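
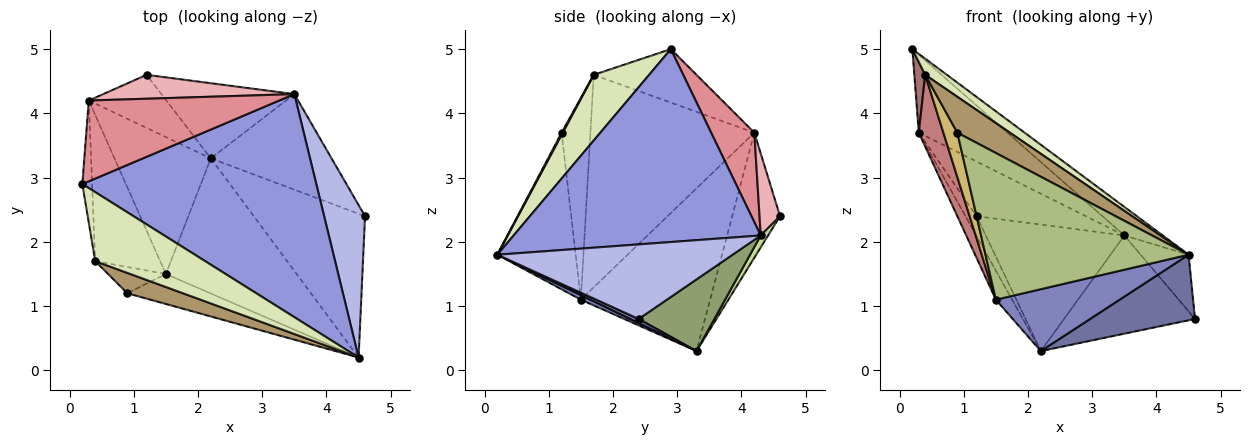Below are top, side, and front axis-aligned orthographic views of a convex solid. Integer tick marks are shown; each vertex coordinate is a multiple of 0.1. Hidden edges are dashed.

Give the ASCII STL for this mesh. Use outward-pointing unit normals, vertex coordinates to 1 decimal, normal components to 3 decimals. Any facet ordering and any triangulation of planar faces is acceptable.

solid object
 facet normal 0.034 -0.415 -0.909
  outer loop
   vertex 2.2 3.3 0.3
   vertex 4.6 2.4 0.8
   vertex 4.5 0.2 1.8
  endloop
 endfacet
 facet normal 0.032 -0.416 -0.909
  outer loop
   vertex 1.5 1.5 1.1
   vertex 2.2 3.3 0.3
   vertex 4.5 0.2 1.8
  endloop
 endfacet
 facet normal 0.633 0.098 0.768
  outer loop
   vertex 3.5 4.3 2.1
   vertex 0.2 2.9 5.0
   vertex 4.5 0.2 1.8
  endloop
 endfacet
 facet normal 0.863 0.176 0.473
  outer loop
   vertex 3.5 4.3 2.1
   vertex 4.5 0.2 1.8
   vertex 4.6 2.4 0.8
  endloop
 endfacet
 facet normal 0.383 0.662 -0.644
  outer loop
   vertex 3.5 4.3 2.1
   vertex 4.6 2.4 0.8
   vertex 2.2 3.3 0.3
  endloop
 endfacet
 facet normal -0.353 -0.917 -0.187
  outer loop
   vertex 0.9 1.2 3.7
   vertex 1.5 1.5 1.1
   vertex 4.5 0.2 1.8
  endloop
 endfacet
 facet normal 0.046 0.859 -0.510
  outer loop
   vertex 1.2 4.6 2.4
   vertex 3.5 4.3 2.1
   vertex 2.2 3.3 0.3
  endloop
 endfacet
 facet normal 0.503 -0.197 0.842
  outer loop
   vertex 0.4 1.7 4.6
   vertex 4.5 0.2 1.8
   vertex 0.2 2.9 5.0
  endloop
 endfacet
 facet normal 0.019 -0.869 0.494
  outer loop
   vertex 0.4 1.7 4.6
   vertex 0.9 1.2 3.7
   vertex 4.5 0.2 1.8
  endloop
 endfacet
 facet normal -0.872 -0.422 -0.250
  outer loop
   vertex 0.4 1.7 4.6
   vertex 1.5 1.5 1.1
   vertex 0.9 1.2 3.7
  endloop
 endfacet
 facet normal -0.855 0.108 -0.507
  outer loop
   vertex 0.3 4.2 3.7
   vertex 2.2 3.3 0.3
   vertex 1.5 1.5 1.1
  endloop
 endfacet
 facet normal -0.833 0.194 -0.517
  outer loop
   vertex 0.3 4.2 3.7
   vertex 1.2 4.6 2.4
   vertex 2.2 3.3 0.3
  endloop
 endfacet
 facet normal -0.978 -0.103 -0.179
  outer loop
   vertex 0.3 4.2 3.7
   vertex 0.4 1.7 4.6
   vertex 0.2 2.9 5.0
  endloop
 endfacet
 facet normal -0.947 -0.142 -0.289
  outer loop
   vertex 0.3 4.2 3.7
   vertex 1.5 1.5 1.1
   vertex 0.4 1.7 4.6
  endloop
 endfacet
 facet normal 0.320 0.657 0.682
  outer loop
   vertex 0.3 4.2 3.7
   vertex 0.2 2.9 5.0
   vertex 3.5 4.3 2.1
  endloop
 endfacet
 facet normal 0.169 0.903 0.395
  outer loop
   vertex 0.3 4.2 3.7
   vertex 3.5 4.3 2.1
   vertex 1.2 4.6 2.4
  endloop
 endfacet
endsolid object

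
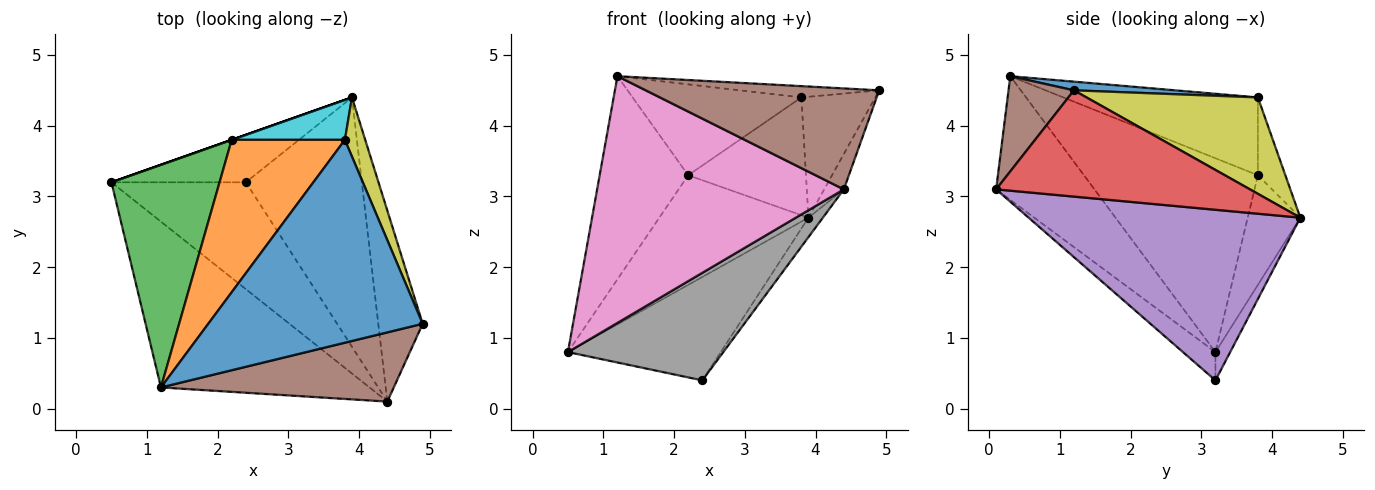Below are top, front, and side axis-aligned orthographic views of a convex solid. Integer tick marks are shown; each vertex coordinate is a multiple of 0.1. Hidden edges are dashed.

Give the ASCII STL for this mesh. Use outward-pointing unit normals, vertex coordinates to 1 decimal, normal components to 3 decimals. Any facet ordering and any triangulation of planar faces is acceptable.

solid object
 facet normal -0.087 0.905 -0.415
  outer loop
   vertex 2.4 3.2 0.4
   vertex 0.5 3.2 0.8
   vertex 3.9 4.4 2.7
  endloop
 endfacet
 facet normal -0.333 0.943 0.000
  outer loop
   vertex 2.2 3.8 3.3
   vertex 3.9 4.4 2.7
   vertex 0.5 3.2 0.8
  endloop
 endfacet
 facet normal -0.798 0.406 0.445
  outer loop
   vertex 2.2 3.8 3.3
   vertex 0.5 3.2 0.8
   vertex 1.2 0.3 4.7
  endloop
 endfacet
 facet normal 0.920 0.071 -0.385
  outer loop
   vertex 4.4 0.1 3.1
   vertex 3.9 4.4 2.7
   vertex 4.9 1.2 4.5
  endloop
 endfacet
 facet normal 0.826 0.044 -0.562
  outer loop
   vertex 4.4 0.1 3.1
   vertex 2.4 3.2 0.4
   vertex 3.9 4.4 2.7
  endloop
 endfacet
 facet normal 0.225 -0.804 0.551
  outer loop
   vertex 4.4 0.1 3.1
   vertex 4.9 1.2 4.5
   vertex 1.2 0.3 4.7
  endloop
 endfacet
 facet normal -0.314 -0.788 -0.530
  outer loop
   vertex 4.4 0.1 3.1
   vertex 1.2 0.3 4.7
   vertex 0.5 3.2 0.8
  endloop
 endfacet
 facet normal -0.147 -0.702 -0.697
  outer loop
   vertex 4.4 0.1 3.1
   vertex 0.5 3.2 0.8
   vertex 2.4 3.2 0.4
  endloop
 endfacet
 facet normal 0.902 0.389 0.190
  outer loop
   vertex 3.8 3.8 4.4
   vertex 4.9 1.2 4.5
   vertex 3.9 4.4 2.7
  endloop
 endfacet
 facet normal -0.216 0.925 0.314
  outer loop
   vertex 3.8 3.8 4.4
   vertex 3.9 4.4 2.7
   vertex 2.2 3.8 3.3
  endloop
 endfacet
 facet normal 0.040 0.055 0.998
  outer loop
   vertex 3.8 3.8 4.4
   vertex 1.2 0.3 4.7
   vertex 4.9 1.2 4.5
  endloop
 endfacet
 facet normal -0.508 0.441 0.740
  outer loop
   vertex 3.8 3.8 4.4
   vertex 2.2 3.8 3.3
   vertex 1.2 0.3 4.7
  endloop
 endfacet
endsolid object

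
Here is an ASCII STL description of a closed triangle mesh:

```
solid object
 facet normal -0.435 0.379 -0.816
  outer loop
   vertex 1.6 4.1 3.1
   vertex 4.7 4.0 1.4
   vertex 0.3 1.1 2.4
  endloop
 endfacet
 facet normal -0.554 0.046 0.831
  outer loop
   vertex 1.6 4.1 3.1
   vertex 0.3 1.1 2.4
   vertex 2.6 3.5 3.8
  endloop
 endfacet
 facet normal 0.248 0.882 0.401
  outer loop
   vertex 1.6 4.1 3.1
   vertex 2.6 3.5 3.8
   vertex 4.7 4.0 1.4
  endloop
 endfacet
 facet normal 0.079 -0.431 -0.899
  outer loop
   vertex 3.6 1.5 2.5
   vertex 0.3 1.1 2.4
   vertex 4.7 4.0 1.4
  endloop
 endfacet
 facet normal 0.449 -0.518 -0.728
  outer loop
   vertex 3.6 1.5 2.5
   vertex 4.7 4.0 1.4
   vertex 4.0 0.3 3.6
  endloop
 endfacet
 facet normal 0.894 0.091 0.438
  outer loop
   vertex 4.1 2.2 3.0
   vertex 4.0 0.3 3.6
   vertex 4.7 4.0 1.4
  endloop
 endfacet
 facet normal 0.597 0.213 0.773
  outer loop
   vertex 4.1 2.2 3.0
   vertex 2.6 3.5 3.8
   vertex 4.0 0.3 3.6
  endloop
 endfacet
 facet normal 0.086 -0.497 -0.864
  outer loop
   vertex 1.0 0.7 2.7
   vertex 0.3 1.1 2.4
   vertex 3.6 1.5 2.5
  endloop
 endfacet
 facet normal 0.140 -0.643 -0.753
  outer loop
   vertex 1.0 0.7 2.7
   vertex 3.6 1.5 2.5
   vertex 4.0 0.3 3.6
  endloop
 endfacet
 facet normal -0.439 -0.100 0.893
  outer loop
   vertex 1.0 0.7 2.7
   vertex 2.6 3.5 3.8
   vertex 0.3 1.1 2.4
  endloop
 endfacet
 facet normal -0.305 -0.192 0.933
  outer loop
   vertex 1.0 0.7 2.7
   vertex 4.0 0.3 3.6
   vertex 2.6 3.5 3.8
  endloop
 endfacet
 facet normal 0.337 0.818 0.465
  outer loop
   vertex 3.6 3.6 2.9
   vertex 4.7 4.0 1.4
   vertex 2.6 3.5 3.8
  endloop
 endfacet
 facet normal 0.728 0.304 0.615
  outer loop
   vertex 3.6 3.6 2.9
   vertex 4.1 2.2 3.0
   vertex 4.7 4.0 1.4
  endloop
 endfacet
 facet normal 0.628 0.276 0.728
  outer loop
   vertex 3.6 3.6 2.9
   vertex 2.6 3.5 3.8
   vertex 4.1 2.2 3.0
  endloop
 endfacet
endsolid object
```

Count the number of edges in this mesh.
21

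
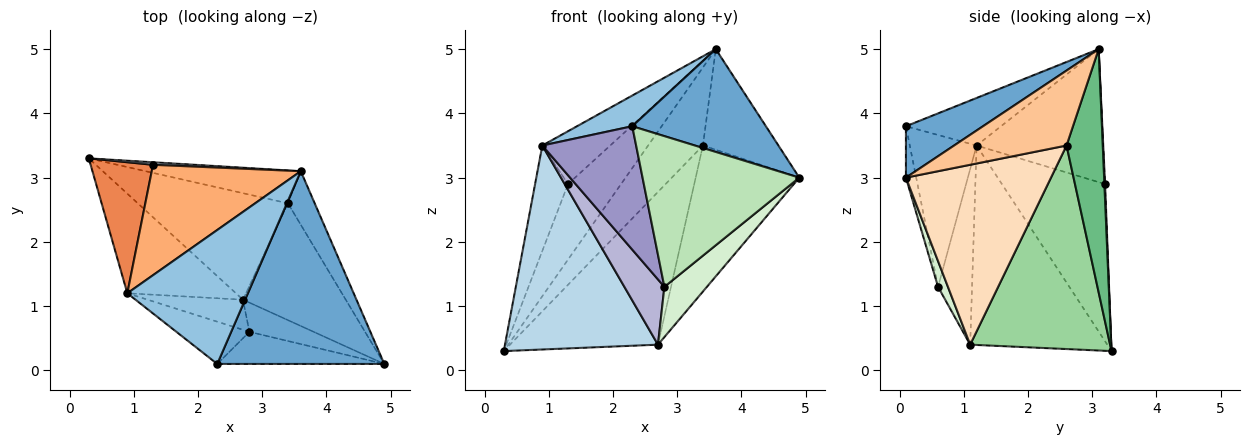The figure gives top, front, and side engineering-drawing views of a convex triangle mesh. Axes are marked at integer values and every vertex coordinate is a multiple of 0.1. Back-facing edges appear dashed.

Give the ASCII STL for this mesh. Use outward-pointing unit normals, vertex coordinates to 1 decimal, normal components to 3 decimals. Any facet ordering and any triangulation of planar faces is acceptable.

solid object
 facet normal 0.262 -0.454 0.852
  outer loop
   vertex 2.3 0.1 3.8
   vertex 4.9 0.1 3.0
   vertex 3.6 3.1 5.0
  endloop
 endfacet
 facet normal -0.359 -0.208 0.910
  outer loop
   vertex 0.9 1.2 3.5
   vertex 2.3 0.1 3.8
   vertex 3.6 3.1 5.0
  endloop
 endfacet
 facet normal -0.627 -0.700 -0.342
  outer loop
   vertex 2.7 1.1 0.4
   vertex 0.9 1.2 3.5
   vertex 0.3 3.3 0.3
  endloop
 endfacet
 facet normal 0.013 0.999 0.033
  outer loop
   vertex 1.3 3.2 2.9
   vertex 3.6 3.1 5.0
   vertex 0.3 3.3 0.3
  endloop
 endfacet
 facet normal -0.891 0.284 0.354
  outer loop
   vertex 1.3 3.2 2.9
   vertex 0.3 3.3 0.3
   vertex 0.9 1.2 3.5
  endloop
 endfacet
 facet normal -0.627 0.336 0.703
  outer loop
   vertex 1.3 3.2 2.9
   vertex 0.9 1.2 3.5
   vertex 3.6 3.1 5.0
  endloop
 endfacet
 facet normal 0.796 0.534 -0.284
  outer loop
   vertex 3.4 2.6 3.5
   vertex 3.6 3.1 5.0
   vertex 4.9 0.1 3.0
  endloop
 endfacet
 facet normal 0.738 0.527 -0.422
  outer loop
   vertex 3.4 2.6 3.5
   vertex 4.9 0.1 3.0
   vertex 2.7 1.1 0.4
  endloop
 endfacet
 facet normal 0.520 0.787 -0.332
  outer loop
   vertex 3.4 2.6 3.5
   vertex 0.3 3.3 0.3
   vertex 3.6 3.1 5.0
  endloop
 endfacet
 facet normal 0.613 0.648 -0.452
  outer loop
   vertex 3.4 2.6 3.5
   vertex 2.7 1.1 0.4
   vertex 0.3 3.3 0.3
  endloop
 endfacet
 facet normal -0.064 -0.976 -0.208
  outer loop
   vertex 2.8 0.6 1.3
   vertex 4.9 0.1 3.0
   vertex 2.3 0.1 3.8
  endloop
 endfacet
 facet normal 0.197 -0.848 -0.493
  outer loop
   vertex 2.8 0.6 1.3
   vertex 2.7 1.1 0.4
   vertex 4.9 0.1 3.0
  endloop
 endfacet
 facet normal -0.559 -0.785 -0.269
  outer loop
   vertex 2.8 0.6 1.3
   vertex 2.3 0.1 3.8
   vertex 0.9 1.2 3.5
  endloop
 endfacet
 facet normal -0.611 -0.719 -0.332
  outer loop
   vertex 2.8 0.6 1.3
   vertex 0.9 1.2 3.5
   vertex 2.7 1.1 0.4
  endloop
 endfacet
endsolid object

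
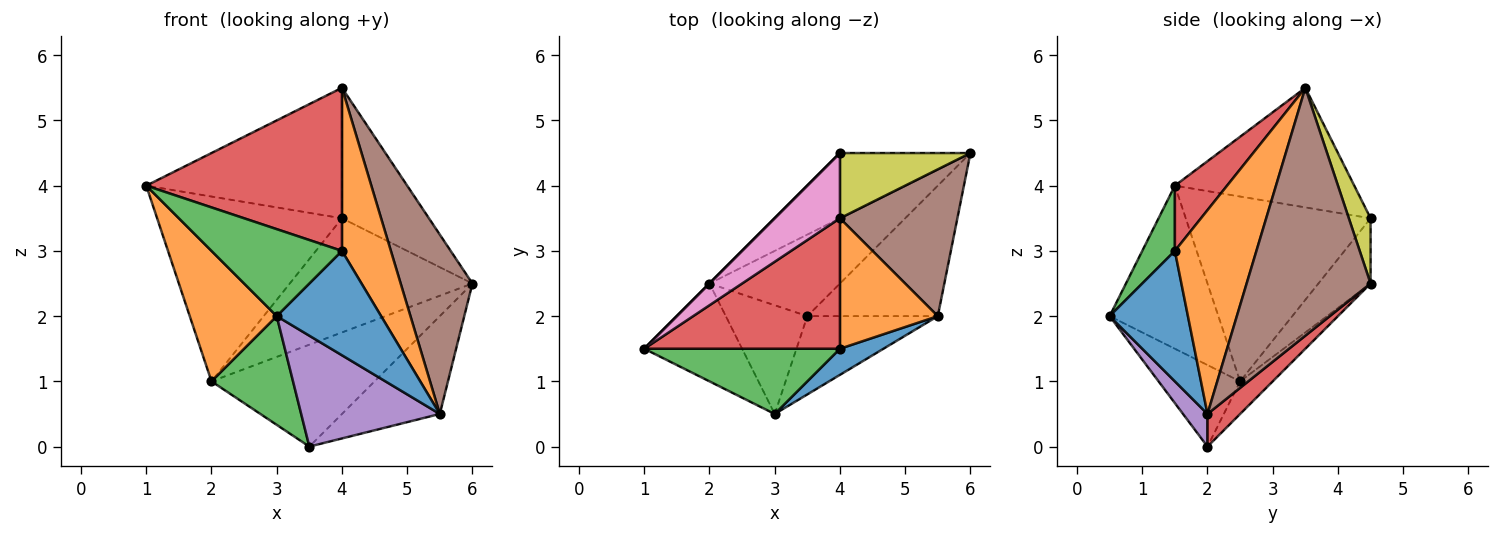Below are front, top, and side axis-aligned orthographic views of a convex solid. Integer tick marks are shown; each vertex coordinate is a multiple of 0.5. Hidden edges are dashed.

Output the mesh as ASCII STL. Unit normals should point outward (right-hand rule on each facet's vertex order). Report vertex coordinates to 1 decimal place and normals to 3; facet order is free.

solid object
 facet normal -0.154 0.772 -0.617
  outer loop
   vertex 2.0 2.5 1.0
   vertex 6.0 4.5 2.5
   vertex 3.5 2.0 0.0
  endloop
 endfacet
 facet normal -0.707 -0.566 -0.424
  outer loop
   vertex 2.0 2.5 1.0
   vertex 3.0 0.5 2.0
   vertex 1.0 1.5 4.0
  endloop
 endfacet
 facet normal -0.577 -0.577 -0.577
  outer loop
   vertex 2.0 2.5 1.0
   vertex 3.5 2.0 0.0
   vertex 3.0 0.5 2.0
  endloop
 endfacet
 facet normal 0.196 0.588 -0.784
  outer loop
   vertex 5.5 2.0 0.5
   vertex 3.5 2.0 0.0
   vertex 6.0 4.5 2.5
  endloop
 endfacet
 facet normal 0.143 -0.809 -0.571
  outer loop
   vertex 5.5 2.0 0.5
   vertex 3.0 0.5 2.0
   vertex 3.5 2.0 0.0
  endloop
 endfacet
 facet normal 0.801 -0.464 0.379
  outer loop
   vertex 5.5 2.0 0.5
   vertex 6.0 4.5 2.5
   vertex 4.0 3.5 5.5
  endloop
 endfacet
 facet normal -0.634 0.692 0.346
  outer loop
   vertex 4.0 4.5 3.5
   vertex 1.0 1.5 4.0
   vertex 4.0 3.5 5.5
  endloop
 endfacet
 facet normal -0.707 0.707 0.000
  outer loop
   vertex 4.0 4.5 3.5
   vertex 2.0 2.5 1.0
   vertex 1.0 1.5 4.0
  endloop
 endfacet
 facet normal 0.218 0.873 0.436
  outer loop
   vertex 4.0 4.5 3.5
   vertex 4.0 3.5 5.5
   vertex 6.0 4.5 2.5
  endloop
 endfacet
 facet normal -0.241 0.843 -0.482
  outer loop
   vertex 4.0 4.5 3.5
   vertex 6.0 4.5 2.5
   vertex 2.0 2.5 1.0
  endloop
 endfacet
 facet normal 0.588 -0.784 0.196
  outer loop
   vertex 4.0 1.5 3.0
   vertex 3.0 0.5 2.0
   vertex 5.5 2.0 0.5
  endloop
 endfacet
 facet normal 0.793 -0.476 0.381
  outer loop
   vertex 4.0 1.5 3.0
   vertex 5.5 2.0 0.5
   vertex 4.0 3.5 5.5
  endloop
 endfacet
 facet normal 0.196 -0.784 0.588
  outer loop
   vertex 4.0 1.5 3.0
   vertex 1.0 1.5 4.0
   vertex 3.0 0.5 2.0
  endloop
 endfacet
 facet normal 0.204 -0.764 0.612
  outer loop
   vertex 4.0 1.5 3.0
   vertex 4.0 3.5 5.5
   vertex 1.0 1.5 4.0
  endloop
 endfacet
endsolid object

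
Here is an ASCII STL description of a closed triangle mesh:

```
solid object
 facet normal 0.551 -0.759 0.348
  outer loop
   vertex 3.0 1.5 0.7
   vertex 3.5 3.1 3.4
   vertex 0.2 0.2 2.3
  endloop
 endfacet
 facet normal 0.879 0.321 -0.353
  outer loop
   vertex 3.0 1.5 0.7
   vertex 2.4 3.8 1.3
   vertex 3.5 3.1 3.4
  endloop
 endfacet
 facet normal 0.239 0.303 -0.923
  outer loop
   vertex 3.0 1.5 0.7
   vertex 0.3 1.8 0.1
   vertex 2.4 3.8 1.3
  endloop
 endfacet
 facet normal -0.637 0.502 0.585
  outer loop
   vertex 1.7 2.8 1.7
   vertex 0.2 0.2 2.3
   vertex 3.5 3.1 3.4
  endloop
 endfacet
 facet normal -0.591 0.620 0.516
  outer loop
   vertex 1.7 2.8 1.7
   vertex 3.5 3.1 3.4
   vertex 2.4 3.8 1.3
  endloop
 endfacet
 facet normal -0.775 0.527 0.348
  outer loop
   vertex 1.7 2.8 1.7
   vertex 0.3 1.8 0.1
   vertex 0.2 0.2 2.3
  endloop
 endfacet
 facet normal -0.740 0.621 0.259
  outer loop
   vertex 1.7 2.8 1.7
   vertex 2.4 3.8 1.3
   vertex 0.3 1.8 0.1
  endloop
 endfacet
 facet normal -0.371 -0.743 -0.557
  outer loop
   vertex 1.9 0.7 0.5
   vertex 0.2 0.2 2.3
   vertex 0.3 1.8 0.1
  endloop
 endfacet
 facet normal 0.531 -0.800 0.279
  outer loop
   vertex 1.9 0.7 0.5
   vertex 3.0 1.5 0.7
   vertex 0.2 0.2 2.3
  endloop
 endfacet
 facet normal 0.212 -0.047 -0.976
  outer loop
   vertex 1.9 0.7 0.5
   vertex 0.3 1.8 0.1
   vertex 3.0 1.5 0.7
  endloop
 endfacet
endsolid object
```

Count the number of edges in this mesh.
15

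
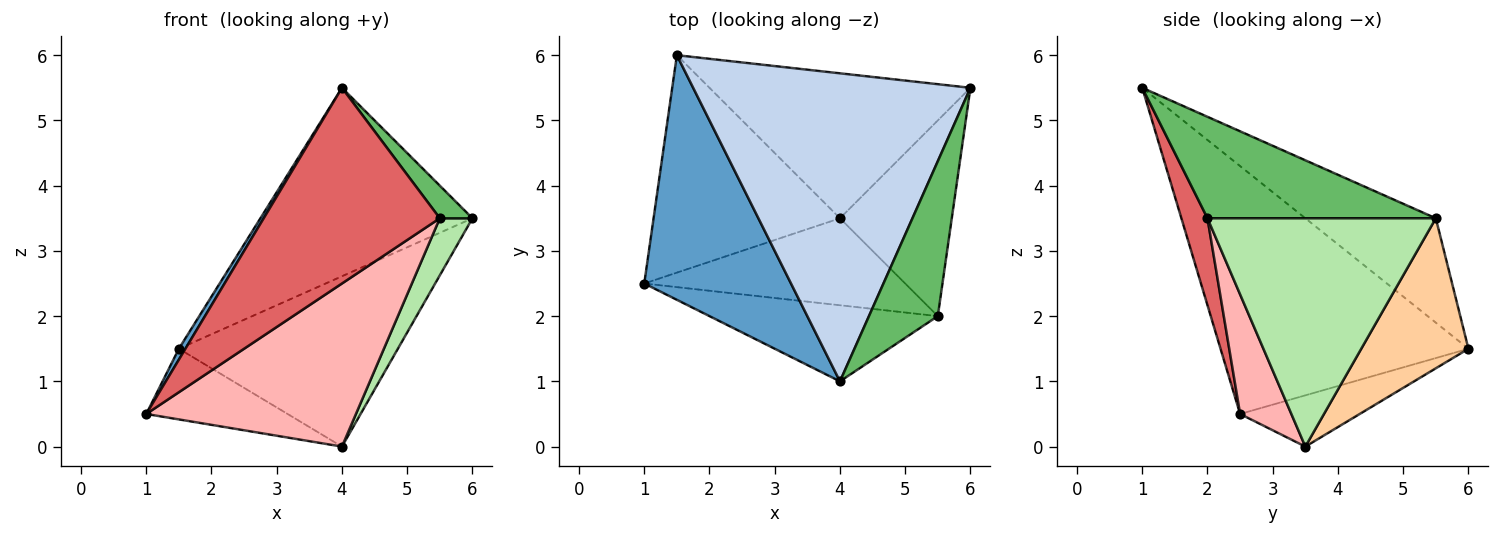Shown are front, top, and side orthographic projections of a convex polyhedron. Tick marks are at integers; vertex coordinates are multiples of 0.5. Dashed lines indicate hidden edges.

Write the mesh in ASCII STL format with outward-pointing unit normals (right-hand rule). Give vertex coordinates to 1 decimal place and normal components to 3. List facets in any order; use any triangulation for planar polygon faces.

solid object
 facet normal -0.860 -0.023 0.509
  outer loop
   vertex 1.5 6.0 1.5
   vertex 1.0 2.5 0.5
   vertex 4.0 1.0 5.5
  endloop
 endfacet
 facet normal -0.306 0.497 0.812
  outer loop
   vertex 1.5 6.0 1.5
   vertex 4.0 1.0 5.5
   vertex 6.0 5.5 3.5
  endloop
 endfacet
 facet normal -0.253 0.299 -0.920
  outer loop
   vertex 4.0 3.5 0.0
   vertex 1.0 2.5 0.5
   vertex 1.5 6.0 1.5
  endloop
 endfacet
 facet normal 0.349 0.714 -0.607
  outer loop
   vertex 4.0 3.5 0.0
   vertex 1.5 6.0 1.5
   vertex 6.0 5.5 3.5
  endloop
 endfacet
 facet normal 0.822 -0.117 0.558
  outer loop
   vertex 5.5 2.0 3.5
   vertex 6.0 5.5 3.5
   vertex 4.0 1.0 5.5
  endloop
 endfacet
 facet normal 0.891 -0.127 -0.436
  outer loop
   vertex 5.5 2.0 3.5
   vertex 4.0 3.5 0.0
   vertex 6.0 5.5 3.5
  endloop
 endfacet
 facet normal 0.137 -0.923 -0.359
  outer loop
   vertex 5.5 2.0 3.5
   vertex 4.0 1.0 5.5
   vertex 1.0 2.5 0.5
  endloop
 endfacet
 facet normal 0.211 -0.863 -0.460
  outer loop
   vertex 5.5 2.0 3.5
   vertex 1.0 2.5 0.5
   vertex 4.0 3.5 0.0
  endloop
 endfacet
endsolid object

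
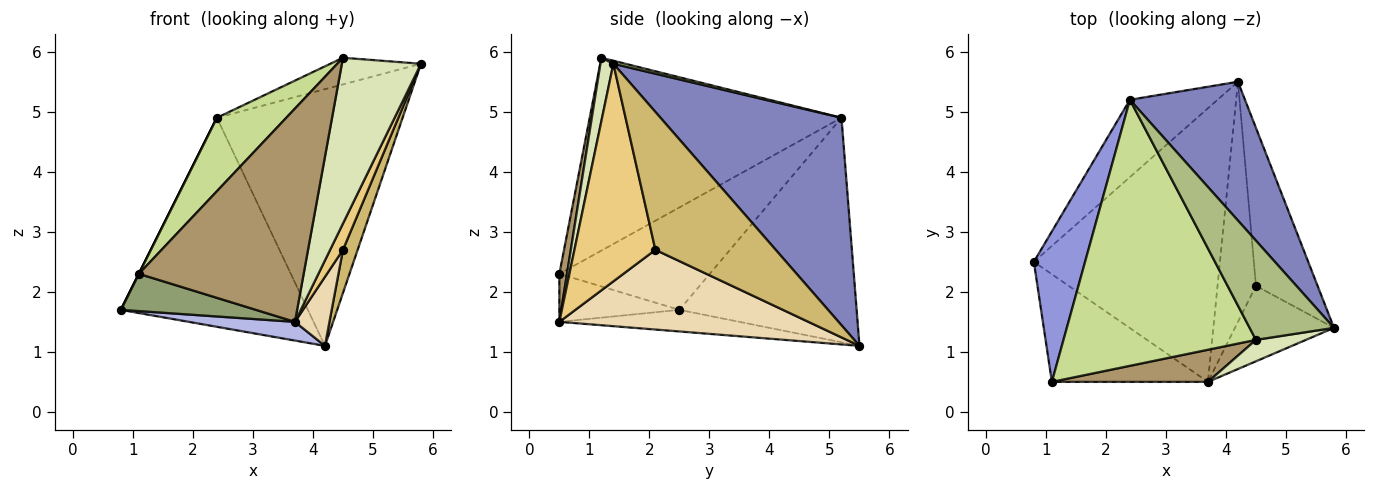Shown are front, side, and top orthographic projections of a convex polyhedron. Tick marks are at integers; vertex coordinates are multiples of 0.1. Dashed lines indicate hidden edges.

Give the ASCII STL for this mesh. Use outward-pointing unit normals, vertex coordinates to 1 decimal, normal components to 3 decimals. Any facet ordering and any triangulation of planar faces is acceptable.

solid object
 facet normal -0.664 0.701 -0.259
  outer loop
   vertex 2.4 5.2 4.9
   vertex 4.2 5.5 1.1
   vertex 0.8 2.5 1.7
  endloop
 endfacet
 facet normal 0.651 0.668 0.361
  outer loop
   vertex 2.4 5.2 4.9
   vertex 5.8 1.4 5.8
   vertex 4.2 5.5 1.1
  endloop
 endfacet
 facet normal -0.894 0.000 0.447
  outer loop
   vertex 2.4 5.2 4.9
   vertex 0.8 2.5 1.7
   vertex 1.1 0.5 2.3
  endloop
 endfacet
 facet normal -0.115 -0.068 -0.991
  outer loop
   vertex 3.7 0.5 1.5
   vertex 0.8 2.5 1.7
   vertex 4.2 5.5 1.1
  endloop
 endfacet
 facet normal -0.279 -0.314 -0.907
  outer loop
   vertex 3.7 0.5 1.5
   vertex 1.1 0.5 2.3
   vertex 0.8 2.5 1.7
  endloop
 endfacet
 facet normal 0.034 0.259 0.965
  outer loop
   vertex 4.5 1.2 5.9
   vertex 5.8 1.4 5.8
   vertex 2.4 5.2 4.9
  endloop
 endfacet
 facet normal -0.695 -0.191 0.693
  outer loop
   vertex 4.5 1.2 5.9
   vertex 2.4 5.2 4.9
   vertex 1.1 0.5 2.3
  endloop
 endfacet
 facet normal 0.160 -0.979 0.127
  outer loop
   vertex 4.5 1.2 5.9
   vertex 3.7 0.5 1.5
   vertex 5.8 1.4 5.8
  endloop
 endfacet
 facet normal 0.046 -0.988 0.149
  outer loop
   vertex 4.5 1.2 5.9
   vertex 1.1 0.5 2.3
   vertex 3.7 0.5 1.5
  endloop
 endfacet
 facet normal 0.907 -0.111 -0.406
  outer loop
   vertex 4.5 2.1 2.7
   vertex 4.2 5.5 1.1
   vertex 5.8 1.4 5.8
  endloop
 endfacet
 facet normal 0.901 -0.143 -0.410
  outer loop
   vertex 4.5 2.1 2.7
   vertex 5.8 1.4 5.8
   vertex 3.7 0.5 1.5
  endloop
 endfacet
 facet normal 0.894 -0.124 -0.431
  outer loop
   vertex 4.5 2.1 2.7
   vertex 3.7 0.5 1.5
   vertex 4.2 5.5 1.1
  endloop
 endfacet
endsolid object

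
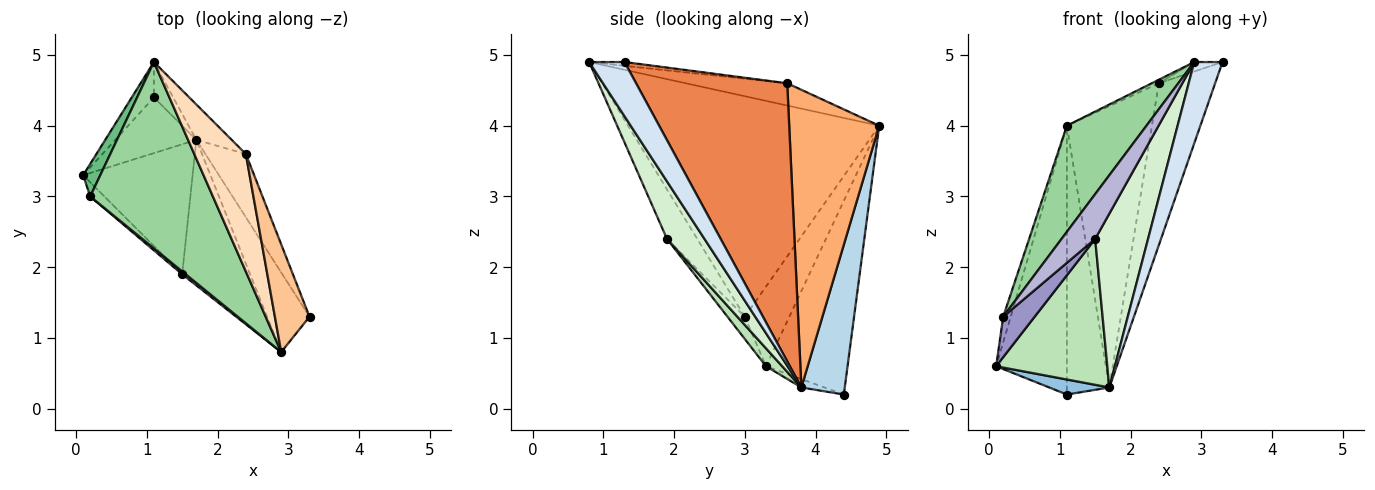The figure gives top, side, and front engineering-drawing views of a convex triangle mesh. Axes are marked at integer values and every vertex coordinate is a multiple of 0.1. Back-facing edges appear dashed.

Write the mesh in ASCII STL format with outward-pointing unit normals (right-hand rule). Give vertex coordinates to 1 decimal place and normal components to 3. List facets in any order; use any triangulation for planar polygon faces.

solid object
 facet normal -0.753 0.653 -0.086
  outer loop
   vertex 1.1 4.4 0.2
   vertex 0.1 3.3 0.6
   vertex 1.1 4.9 4.0
  endloop
 endfacet
 facet normal -0.099 -0.259 -0.961
  outer loop
   vertex 1.7 3.8 0.3
   vertex 0.1 3.3 0.6
   vertex 1.1 4.4 0.2
  endloop
 endfacet
 facet normal 0.712 0.696 -0.092
  outer loop
   vertex 1.7 3.8 0.3
   vertex 1.1 4.4 0.2
   vertex 1.1 4.9 4.0
  endloop
 endfacet
 facet normal 0.666 -0.533 -0.521
  outer loop
   vertex 2.9 0.8 4.9
   vertex 1.7 3.8 0.3
   vertex 3.3 1.3 4.9
  endloop
 endfacet
 facet normal 0.929 0.346 -0.135
  outer loop
   vertex 2.4 3.6 4.6
   vertex 3.3 1.3 4.9
   vertex 1.7 3.8 0.3
  endloop
 endfacet
 facet normal 0.724 0.684 -0.086
  outer loop
   vertex 2.4 3.6 4.6
   vertex 1.7 3.8 0.3
   vertex 1.1 4.9 4.0
  endloop
 endfacet
 facet normal -0.108 0.087 0.990
  outer loop
   vertex 2.4 3.6 4.6
   vertex 2.9 0.8 4.9
   vertex 3.3 1.3 4.9
  endloop
 endfacet
 facet normal -0.396 0.028 0.918
  outer loop
   vertex 2.4 3.6 4.6
   vertex 1.1 4.9 4.0
   vertex 2.9 0.8 4.9
  endloop
 endfacet
 facet normal -0.965 0.162 0.207
  outer loop
   vertex 0.2 3.0 1.3
   vertex 1.1 4.9 4.0
   vertex 0.1 3.3 0.6
  endloop
 endfacet
 facet normal -0.842 -0.267 0.469
  outer loop
   vertex 0.2 3.0 1.3
   vertex 2.9 0.8 4.9
   vertex 1.1 4.9 4.0
  endloop
 endfacet
 facet normal 0.108 -0.742 -0.661
  outer loop
   vertex 1.5 1.9 2.4
   vertex 0.1 3.3 0.6
   vertex 1.7 3.8 0.3
  endloop
 endfacet
 facet normal 0.478 -0.674 -0.564
  outer loop
   vertex 1.5 1.9 2.4
   vertex 1.7 3.8 0.3
   vertex 2.9 0.8 4.9
  endloop
 endfacet
 facet normal -0.461 -0.838 -0.293
  outer loop
   vertex 1.5 1.9 2.4
   vertex 0.2 3.0 1.3
   vertex 0.1 3.3 0.6
  endloop
 endfacet
 facet normal -0.668 -0.742 0.048
  outer loop
   vertex 1.5 1.9 2.4
   vertex 2.9 0.8 4.9
   vertex 0.2 3.0 1.3
  endloop
 endfacet
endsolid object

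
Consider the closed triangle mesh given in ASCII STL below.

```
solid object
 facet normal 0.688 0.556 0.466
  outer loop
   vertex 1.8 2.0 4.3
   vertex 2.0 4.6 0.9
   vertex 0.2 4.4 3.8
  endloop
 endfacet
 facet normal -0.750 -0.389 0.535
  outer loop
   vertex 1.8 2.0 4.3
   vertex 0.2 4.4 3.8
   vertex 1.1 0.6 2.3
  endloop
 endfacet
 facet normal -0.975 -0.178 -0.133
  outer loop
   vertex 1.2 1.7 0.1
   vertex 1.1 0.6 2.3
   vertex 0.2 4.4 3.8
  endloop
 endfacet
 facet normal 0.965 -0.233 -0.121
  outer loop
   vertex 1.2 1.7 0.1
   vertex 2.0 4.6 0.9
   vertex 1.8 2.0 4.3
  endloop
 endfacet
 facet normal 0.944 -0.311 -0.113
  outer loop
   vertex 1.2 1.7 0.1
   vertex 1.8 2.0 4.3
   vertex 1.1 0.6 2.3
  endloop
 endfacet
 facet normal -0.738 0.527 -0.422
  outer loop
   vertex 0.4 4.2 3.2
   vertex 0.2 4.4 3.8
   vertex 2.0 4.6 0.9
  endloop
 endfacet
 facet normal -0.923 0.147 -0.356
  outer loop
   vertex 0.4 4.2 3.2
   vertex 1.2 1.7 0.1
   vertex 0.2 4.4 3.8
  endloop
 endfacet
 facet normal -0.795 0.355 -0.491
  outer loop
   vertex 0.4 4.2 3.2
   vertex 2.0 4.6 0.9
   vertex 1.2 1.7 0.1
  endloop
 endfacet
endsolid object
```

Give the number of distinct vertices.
6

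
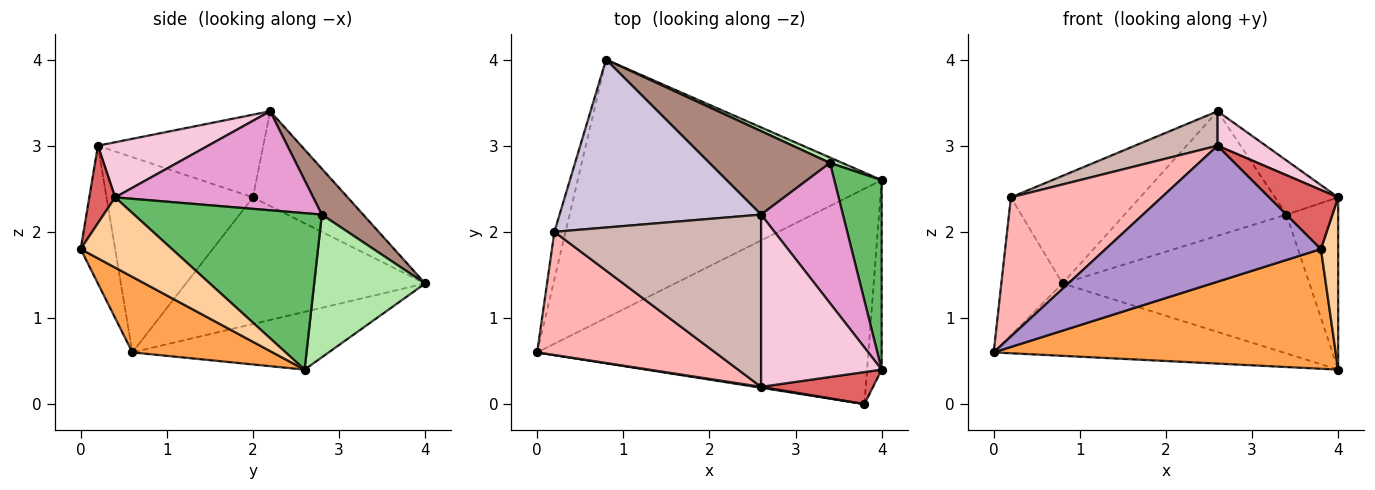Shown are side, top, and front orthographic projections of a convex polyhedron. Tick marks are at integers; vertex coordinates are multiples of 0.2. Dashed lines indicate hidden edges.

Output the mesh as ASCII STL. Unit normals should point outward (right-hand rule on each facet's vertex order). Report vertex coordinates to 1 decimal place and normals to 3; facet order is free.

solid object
 facet normal -0.180 0.265 -0.947
  outer loop
   vertex 4.0 2.6 0.4
   vertex 0.0 0.6 0.6
   vertex 0.8 4.0 1.4
  endloop
 endfacet
 facet normal -0.965 0.247 -0.085
  outer loop
   vertex 0.2 2.0 2.4
   vertex 0.8 4.0 1.4
   vertex 0.0 0.6 0.6
  endloop
 endfacet
 facet normal 0.195 -0.477 -0.857
  outer loop
   vertex 3.8 0.0 1.8
   vertex 0.0 0.6 0.6
   vertex 4.0 2.6 0.4
  endloop
 endfacet
 facet normal 0.963 -0.182 -0.200
  outer loop
   vertex 3.8 0.0 1.8
   vertex 4.0 2.6 0.4
   vertex 4.0 0.4 2.4
  endloop
 endfacet
 facet normal 0.926 0.255 0.280
  outer loop
   vertex 3.4 2.8 2.2
   vertex 4.0 0.4 2.4
   vertex 4.0 2.6 0.4
  endloop
 endfacet
 facet normal 0.410 0.911 0.035
  outer loop
   vertex 3.4 2.8 2.2
   vertex 4.0 2.6 0.4
   vertex 0.8 4.0 1.4
  endloop
 endfacet
 facet normal 0.313 -0.835 0.452
  outer loop
   vertex 2.6 0.2 3.0
   vertex 3.8 0.0 1.8
   vertex 4.0 0.4 2.4
  endloop
 endfacet
 facet normal -0.588 -0.605 0.536
  outer loop
   vertex 2.6 0.2 3.0
   vertex 0.2 2.0 2.4
   vertex 0.0 0.6 0.6
  endloop
 endfacet
 facet normal -0.158 -0.987 0.007
  outer loop
   vertex 2.6 0.2 3.0
   vertex 0.0 0.6 0.6
   vertex 3.8 0.0 1.8
  endloop
 endfacet
 facet normal -0.368 0.502 0.783
  outer loop
   vertex 2.6 2.2 3.4
   vertex 0.8 4.0 1.4
   vertex 0.2 2.0 2.4
  endloop
 endfacet
 facet normal 0.207 0.813 0.545
  outer loop
   vertex 2.6 2.2 3.4
   vertex 3.4 2.8 2.2
   vertex 0.8 4.0 1.4
  endloop
 endfacet
 facet normal -0.365 -0.183 0.913
  outer loop
   vertex 2.6 2.2 3.4
   vertex 0.2 2.0 2.4
   vertex 2.6 0.2 3.0
  endloop
 endfacet
 facet normal 0.749 0.239 0.618
  outer loop
   vertex 2.6 2.2 3.4
   vertex 4.0 0.4 2.4
   vertex 3.4 2.8 2.2
  endloop
 endfacet
 facet normal 0.409 -0.179 0.895
  outer loop
   vertex 2.6 2.2 3.4
   vertex 2.6 0.2 3.0
   vertex 4.0 0.4 2.4
  endloop
 endfacet
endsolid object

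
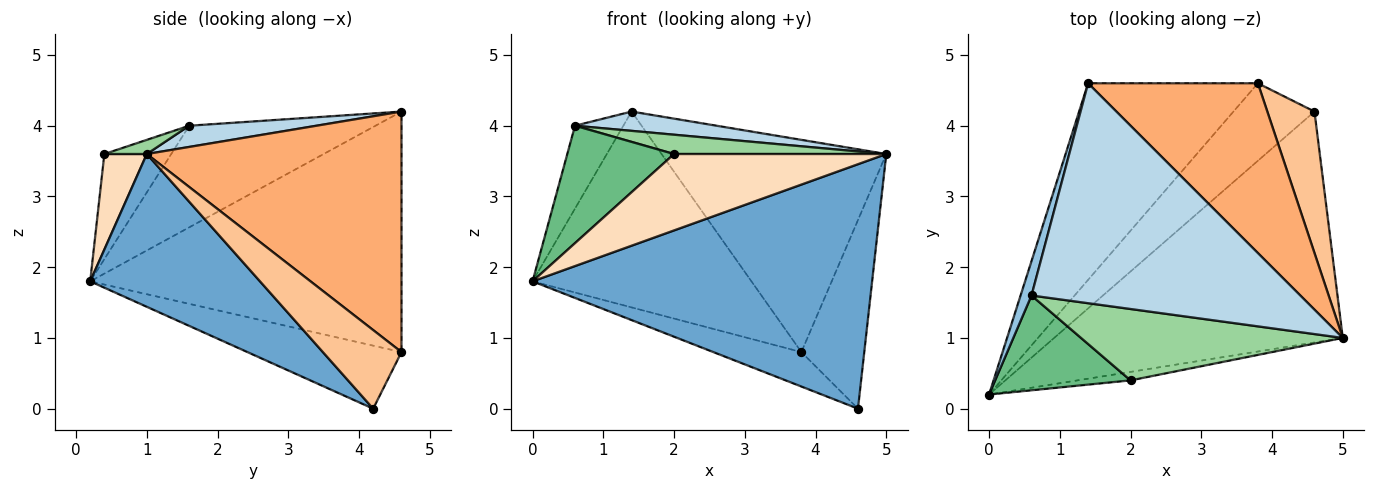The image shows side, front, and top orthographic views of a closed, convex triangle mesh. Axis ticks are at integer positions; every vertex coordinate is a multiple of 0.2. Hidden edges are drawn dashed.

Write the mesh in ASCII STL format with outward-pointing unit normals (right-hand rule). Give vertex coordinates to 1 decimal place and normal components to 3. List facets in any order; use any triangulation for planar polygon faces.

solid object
 facet normal 0.342 -0.683 -0.645
  outer loop
   vertex 4.6 4.2 0.0
   vertex 5.0 1.0 3.6
   vertex 0.0 0.2 1.8
  endloop
 endfacet
 facet normal -0.963 0.250 0.104
  outer loop
   vertex 0.6 1.6 4.0
   vertex 1.4 4.6 4.2
   vertex 0.0 0.2 1.8
  endloop
 endfacet
 facet normal 0.078 -0.087 0.993
  outer loop
   vertex 0.6 1.6 4.0
   vertex 5.0 1.0 3.6
   vertex 1.4 4.6 4.2
  endloop
 endfacet
 facet normal -0.708 0.498 -0.500
  outer loop
   vertex 3.8 4.6 0.8
   vertex 0.0 0.2 1.8
   vertex 1.4 4.6 4.2
  endloop
 endfacet
 facet normal -0.579 0.331 -0.745
  outer loop
   vertex 3.8 4.6 0.8
   vertex 4.6 4.2 0.0
   vertex 0.0 0.2 1.8
  endloop
 endfacet
 facet normal 0.663 0.585 0.468
  outer loop
   vertex 3.8 4.6 0.8
   vertex 1.4 4.6 4.2
   vertex 5.0 1.0 3.6
  endloop
 endfacet
 facet normal 0.707 0.566 0.424
  outer loop
   vertex 3.8 4.6 0.8
   vertex 5.0 1.0 3.6
   vertex 4.6 4.2 0.0
  endloop
 endfacet
 facet normal 0.195 -0.975 -0.108
  outer loop
   vertex 2.0 0.4 3.6
   vertex 0.0 0.2 1.8
   vertex 5.0 1.0 3.6
  endloop
 endfacet
 facet normal -0.438 -0.699 0.565
  outer loop
   vertex 2.0 0.4 3.6
   vertex 0.6 1.6 4.0
   vertex 0.0 0.2 1.8
  endloop
 endfacet
 facet normal 0.052 -0.261 0.964
  outer loop
   vertex 2.0 0.4 3.6
   vertex 5.0 1.0 3.6
   vertex 0.6 1.6 4.0
  endloop
 endfacet
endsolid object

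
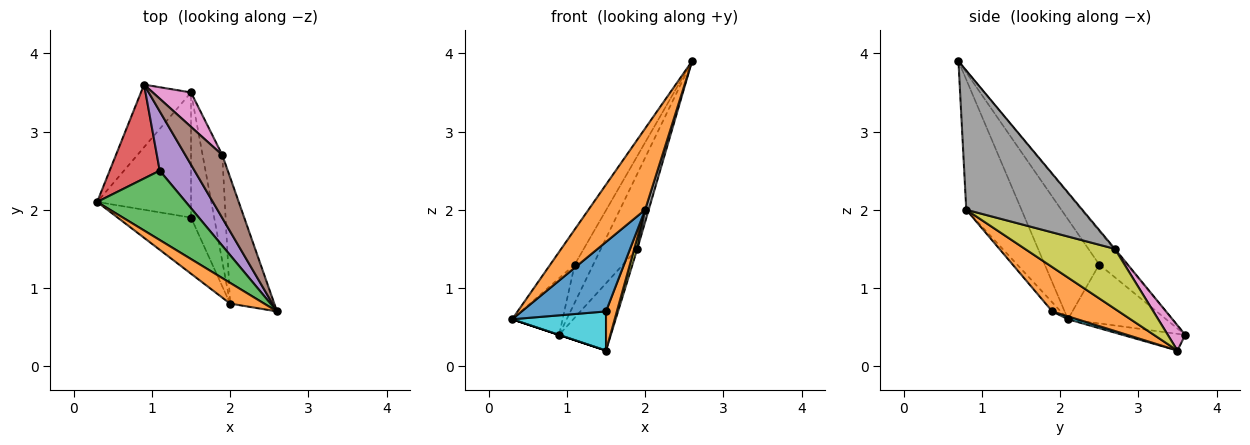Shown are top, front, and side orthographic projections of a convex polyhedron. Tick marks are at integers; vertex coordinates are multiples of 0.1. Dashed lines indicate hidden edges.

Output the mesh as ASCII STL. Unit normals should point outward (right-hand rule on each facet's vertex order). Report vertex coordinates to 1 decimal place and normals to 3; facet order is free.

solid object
 facet normal -0.316 0.000 -0.949
  outer loop
   vertex 0.9 3.6 0.4
   vertex 1.5 3.5 0.2
   vertex 0.3 2.1 0.6
  endloop
 endfacet
 facet normal -0.687 -0.704 0.180
  outer loop
   vertex 2.0 0.8 2.0
   vertex 2.6 0.7 3.9
   vertex 0.3 2.1 0.6
  endloop
 endfacet
 facet normal -0.709 0.318 0.629
  outer loop
   vertex 1.1 2.5 1.3
   vertex 0.3 2.1 0.6
   vertex 2.6 0.7 3.9
  endloop
 endfacet
 facet normal -0.710 0.364 0.603
  outer loop
   vertex 1.1 2.5 1.3
   vertex 0.9 3.6 0.4
   vertex 0.3 2.1 0.6
  endloop
 endfacet
 facet normal -0.629 0.421 0.654
  outer loop
   vertex 1.1 2.5 1.3
   vertex 2.6 0.7 3.9
   vertex 0.9 3.6 0.4
  endloop
 endfacet
 facet normal -0.019 0.765 0.643
  outer loop
   vertex 1.9 2.7 1.5
   vertex 0.9 3.6 0.4
   vertex 2.6 0.7 3.9
  endloop
 endfacet
 facet normal 0.288 0.853 0.436
  outer loop
   vertex 1.9 2.7 1.5
   vertex 1.5 3.5 0.2
   vertex 0.9 3.6 0.4
  endloop
 endfacet
 facet normal 0.953 -0.029 -0.302
  outer loop
   vertex 1.9 2.7 1.5
   vertex 2.6 0.7 3.9
   vertex 2.0 0.8 2.0
  endloop
 endfacet
 facet normal 0.950 -0.032 -0.312
  outer loop
   vertex 1.9 2.7 1.5
   vertex 2.0 0.8 2.0
   vertex 1.5 3.5 0.2
  endloop
 endfacet
 facet normal 0.030 -0.298 -0.954
  outer loop
   vertex 1.5 1.9 0.7
   vertex 0.3 2.1 0.6
   vertex 1.5 3.5 0.2
  endloop
 endfacet
 facet normal -0.077 -0.776 -0.627
  outer loop
   vertex 1.5 1.9 0.7
   vertex 2.0 0.8 2.0
   vertex 0.3 2.1 0.6
  endloop
 endfacet
 facet normal 0.877 -0.143 -0.459
  outer loop
   vertex 1.5 1.9 0.7
   vertex 1.5 3.5 0.2
   vertex 2.0 0.8 2.0
  endloop
 endfacet
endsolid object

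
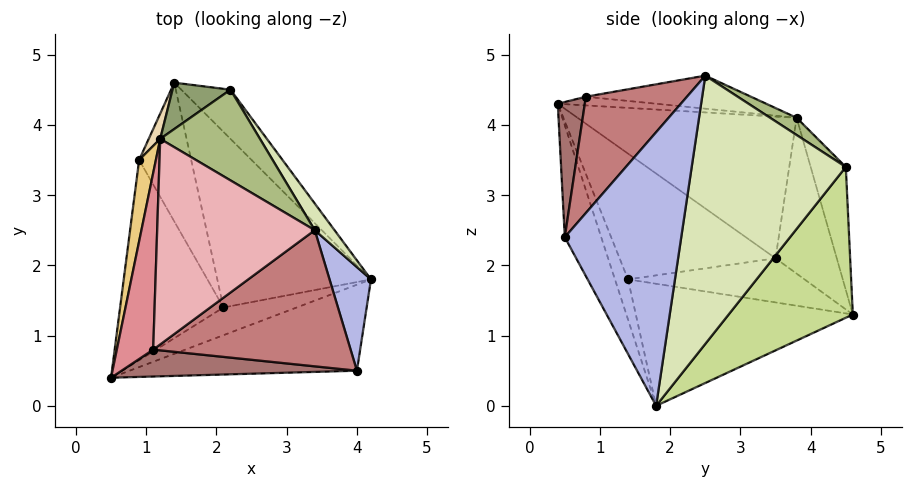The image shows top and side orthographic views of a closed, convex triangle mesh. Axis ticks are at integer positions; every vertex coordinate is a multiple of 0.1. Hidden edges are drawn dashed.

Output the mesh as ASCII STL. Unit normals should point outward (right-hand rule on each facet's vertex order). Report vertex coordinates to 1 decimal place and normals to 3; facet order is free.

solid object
 facet normal -0.276 -0.818 -0.504
  outer loop
   vertex 2.1 1.4 1.8
   vertex 4.2 1.8 0.0
   vertex 0.5 0.4 4.3
  endloop
 endfacet
 facet normal -0.602 -0.250 -0.758
  outer loop
   vertex 2.1 1.4 1.8
   vertex 1.4 4.6 1.3
   vertex 4.2 1.8 0.0
  endloop
 endfacet
 facet normal -0.235 -0.846 -0.478
  outer loop
   vertex 4.0 0.5 2.4
   vertex 0.5 0.4 4.3
   vertex 4.2 1.8 0.0
  endloop
 endfacet
 facet normal 0.981 0.123 0.149
  outer loop
   vertex 4.0 0.5 2.4
   vertex 4.2 1.8 0.0
   vertex 3.4 2.5 4.7
  endloop
 endfacet
 facet normal -0.455 0.864 0.214
  outer loop
   vertex 2.2 4.5 3.4
   vertex 1.4 4.6 1.3
   vertex 1.2 3.8 4.1
  endloop
 endfacet
 facet normal 0.137 0.596 0.791
  outer loop
   vertex 2.2 4.5 3.4
   vertex 1.2 3.8 4.1
   vertex 3.4 2.5 4.7
  endloop
 endfacet
 facet normal 0.641 0.738 -0.209
  outer loop
   vertex 2.2 4.5 3.4
   vertex 4.2 1.8 0.0
   vertex 1.4 4.6 1.3
  endloop
 endfacet
 facet normal 0.838 0.543 0.062
  outer loop
   vertex 2.2 4.5 3.4
   vertex 3.4 2.5 4.7
   vertex 4.2 1.8 0.0
  endloop
 endfacet
 facet normal -0.729 -0.331 -0.599
  outer loop
   vertex 0.9 3.5 2.1
   vertex 2.1 1.4 1.8
   vertex 0.5 0.4 4.3
  endloop
 endfacet
 facet normal -0.626 -0.252 -0.738
  outer loop
   vertex 0.9 3.5 2.1
   vertex 1.4 4.6 1.3
   vertex 2.1 1.4 1.8
  endloop
 endfacet
 facet normal -0.972 0.207 0.115
  outer loop
   vertex 0.9 3.5 2.1
   vertex 0.5 0.4 4.3
   vertex 1.2 3.8 4.1
  endloop
 endfacet
 facet normal -0.890 0.452 0.066
  outer loop
   vertex 0.9 3.5 2.1
   vertex 1.2 3.8 4.1
   vertex 1.4 4.6 1.3
  endloop
 endfacet
 facet normal 0.359 -0.694 0.624
  outer loop
   vertex 1.1 0.8 4.4
   vertex 0.5 0.4 4.3
   vertex 4.0 0.5 2.4
  endloop
 endfacet
 facet normal 0.389 -0.643 0.660
  outer loop
   vertex 1.1 0.8 4.4
   vertex 4.0 0.5 2.4
   vertex 3.4 2.5 4.7
  endloop
 endfacet
 facet normal -0.231 0.104 0.967
  outer loop
   vertex 1.1 0.8 4.4
   vertex 1.2 3.8 4.1
   vertex 0.5 0.4 4.3
  endloop
 endfacet
 facet normal -0.204 0.104 0.973
  outer loop
   vertex 1.1 0.8 4.4
   vertex 3.4 2.5 4.7
   vertex 1.2 3.8 4.1
  endloop
 endfacet
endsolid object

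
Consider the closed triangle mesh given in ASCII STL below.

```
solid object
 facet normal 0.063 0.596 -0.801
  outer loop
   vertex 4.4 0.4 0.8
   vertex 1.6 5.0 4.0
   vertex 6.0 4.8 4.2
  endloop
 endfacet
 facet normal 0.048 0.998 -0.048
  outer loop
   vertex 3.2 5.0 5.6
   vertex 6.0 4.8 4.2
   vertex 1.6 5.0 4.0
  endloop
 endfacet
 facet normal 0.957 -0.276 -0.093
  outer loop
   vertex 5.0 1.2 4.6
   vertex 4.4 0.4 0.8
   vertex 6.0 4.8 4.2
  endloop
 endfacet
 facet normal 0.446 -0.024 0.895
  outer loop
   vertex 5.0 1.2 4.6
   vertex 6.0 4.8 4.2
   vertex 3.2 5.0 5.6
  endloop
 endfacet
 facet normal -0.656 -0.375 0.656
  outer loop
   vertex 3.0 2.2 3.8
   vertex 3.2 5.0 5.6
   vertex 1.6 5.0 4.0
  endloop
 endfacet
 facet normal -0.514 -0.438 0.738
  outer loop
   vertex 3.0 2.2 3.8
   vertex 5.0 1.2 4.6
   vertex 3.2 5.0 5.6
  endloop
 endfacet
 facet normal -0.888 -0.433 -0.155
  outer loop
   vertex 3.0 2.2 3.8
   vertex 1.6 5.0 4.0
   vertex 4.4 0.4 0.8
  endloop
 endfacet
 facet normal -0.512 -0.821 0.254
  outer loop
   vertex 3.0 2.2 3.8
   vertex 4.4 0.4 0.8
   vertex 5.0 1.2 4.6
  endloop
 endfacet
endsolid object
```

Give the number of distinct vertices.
6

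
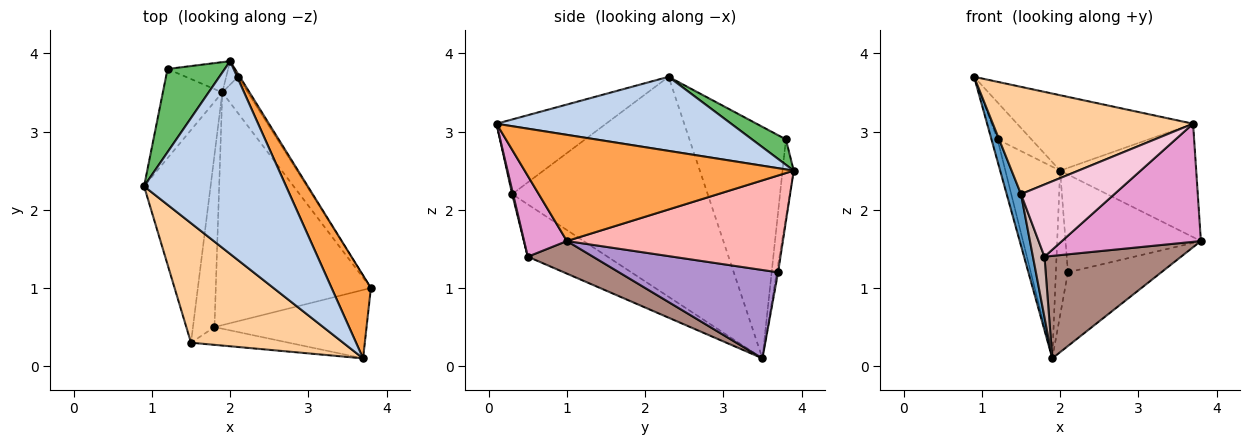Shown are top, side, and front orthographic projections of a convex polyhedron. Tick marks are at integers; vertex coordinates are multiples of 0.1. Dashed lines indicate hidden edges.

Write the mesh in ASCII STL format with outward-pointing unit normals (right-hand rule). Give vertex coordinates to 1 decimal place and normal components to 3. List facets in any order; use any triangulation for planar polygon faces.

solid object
 facet normal -0.955 -0.070 -0.289
  outer loop
   vertex 1.5 0.3 2.2
   vertex 0.9 2.3 3.7
   vertex 1.9 3.5 0.1
  endloop
 endfacet
 facet normal 0.437 0.328 0.838
  outer loop
   vertex 3.7 0.1 3.1
   vertex 2.0 3.9 2.5
   vertex 0.9 2.3 3.7
  endloop
 endfacet
 facet normal 0.847 0.429 0.314
  outer loop
   vertex 3.7 0.1 3.1
   vertex 3.8 1.0 1.6
   vertex 2.0 3.9 2.5
  endloop
 endfacet
 facet normal -0.343 -0.627 0.699
  outer loop
   vertex 3.7 0.1 3.1
   vertex 0.9 2.3 3.7
   vertex 1.5 0.3 2.2
  endloop
 endfacet
 facet normal 0.376 0.376 0.847
  outer loop
   vertex 1.2 3.8 2.9
   vertex 0.9 2.3 3.7
   vertex 2.0 3.9 2.5
  endloop
 endfacet
 facet normal -0.967 0.061 -0.248
  outer loop
   vertex 1.2 3.8 2.9
   vertex 1.9 3.5 0.1
   vertex 0.9 2.3 3.7
  endloop
 endfacet
 facet normal -0.198 0.968 -0.153
  outer loop
   vertex 1.2 3.8 2.9
   vertex 2.0 3.9 2.5
   vertex 1.9 3.5 0.1
  endloop
 endfacet
 facet normal 0.847 0.531 -0.017
  outer loop
   vertex 2.1 3.7 1.2
   vertex 2.0 3.9 2.5
   vertex 3.8 1.0 1.6
  endloop
 endfacet
 facet normal 0.837 0.491 -0.241
  outer loop
   vertex 2.1 3.7 1.2
   vertex 3.8 1.0 1.6
   vertex 1.9 3.5 0.1
  endloop
 endfacet
 facet normal -0.106 0.982 -0.159
  outer loop
   vertex 2.1 3.7 1.2
   vertex 1.9 3.5 0.1
   vertex 2.0 3.9 2.5
  endloop
 endfacet
 facet normal 0.189 -0.396 -0.899
  outer loop
   vertex 1.8 0.5 1.4
   vertex 1.9 3.5 0.1
   vertex 3.8 1.0 1.6
  endloop
 endfacet
 facet normal -0.917 -0.133 -0.377
  outer loop
   vertex 1.8 0.5 1.4
   vertex 1.5 0.3 2.2
   vertex 1.9 3.5 0.1
  endloop
 endfacet
 facet normal 0.257 -0.836 -0.484
  outer loop
   vertex 1.8 0.5 1.4
   vertex 3.8 1.0 1.6
   vertex 3.7 0.1 3.1
  endloop
 endfacet
 facet normal 0.010 -0.971 -0.239
  outer loop
   vertex 1.8 0.5 1.4
   vertex 3.7 0.1 3.1
   vertex 1.5 0.3 2.2
  endloop
 endfacet
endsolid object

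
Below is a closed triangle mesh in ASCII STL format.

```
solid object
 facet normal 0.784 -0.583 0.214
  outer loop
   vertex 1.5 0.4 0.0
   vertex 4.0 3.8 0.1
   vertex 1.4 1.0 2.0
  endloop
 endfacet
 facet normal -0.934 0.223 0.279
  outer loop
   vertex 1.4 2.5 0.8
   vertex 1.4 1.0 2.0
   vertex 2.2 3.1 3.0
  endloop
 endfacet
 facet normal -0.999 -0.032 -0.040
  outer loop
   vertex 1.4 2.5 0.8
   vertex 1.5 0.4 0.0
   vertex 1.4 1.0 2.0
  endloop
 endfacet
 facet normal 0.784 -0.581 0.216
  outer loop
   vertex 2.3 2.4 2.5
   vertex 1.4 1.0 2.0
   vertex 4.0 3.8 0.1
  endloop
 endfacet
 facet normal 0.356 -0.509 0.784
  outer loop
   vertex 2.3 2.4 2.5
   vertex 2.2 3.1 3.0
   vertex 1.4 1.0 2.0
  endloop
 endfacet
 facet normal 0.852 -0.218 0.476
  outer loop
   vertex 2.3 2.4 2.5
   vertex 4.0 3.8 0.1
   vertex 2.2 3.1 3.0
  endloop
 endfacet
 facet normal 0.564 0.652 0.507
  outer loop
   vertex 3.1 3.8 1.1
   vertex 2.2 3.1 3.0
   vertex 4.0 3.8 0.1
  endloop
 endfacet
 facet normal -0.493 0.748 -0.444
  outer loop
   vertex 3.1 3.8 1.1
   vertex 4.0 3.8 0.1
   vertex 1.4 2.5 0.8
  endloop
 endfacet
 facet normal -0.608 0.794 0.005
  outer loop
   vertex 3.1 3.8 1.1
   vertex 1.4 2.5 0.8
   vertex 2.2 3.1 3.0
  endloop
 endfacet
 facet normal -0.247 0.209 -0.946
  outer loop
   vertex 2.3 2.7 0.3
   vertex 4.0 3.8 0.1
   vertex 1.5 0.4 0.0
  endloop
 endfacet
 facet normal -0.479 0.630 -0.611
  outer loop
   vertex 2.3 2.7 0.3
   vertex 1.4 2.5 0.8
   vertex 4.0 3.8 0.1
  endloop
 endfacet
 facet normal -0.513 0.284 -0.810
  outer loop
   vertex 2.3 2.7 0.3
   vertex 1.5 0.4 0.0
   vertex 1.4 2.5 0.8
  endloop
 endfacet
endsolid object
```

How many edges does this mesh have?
18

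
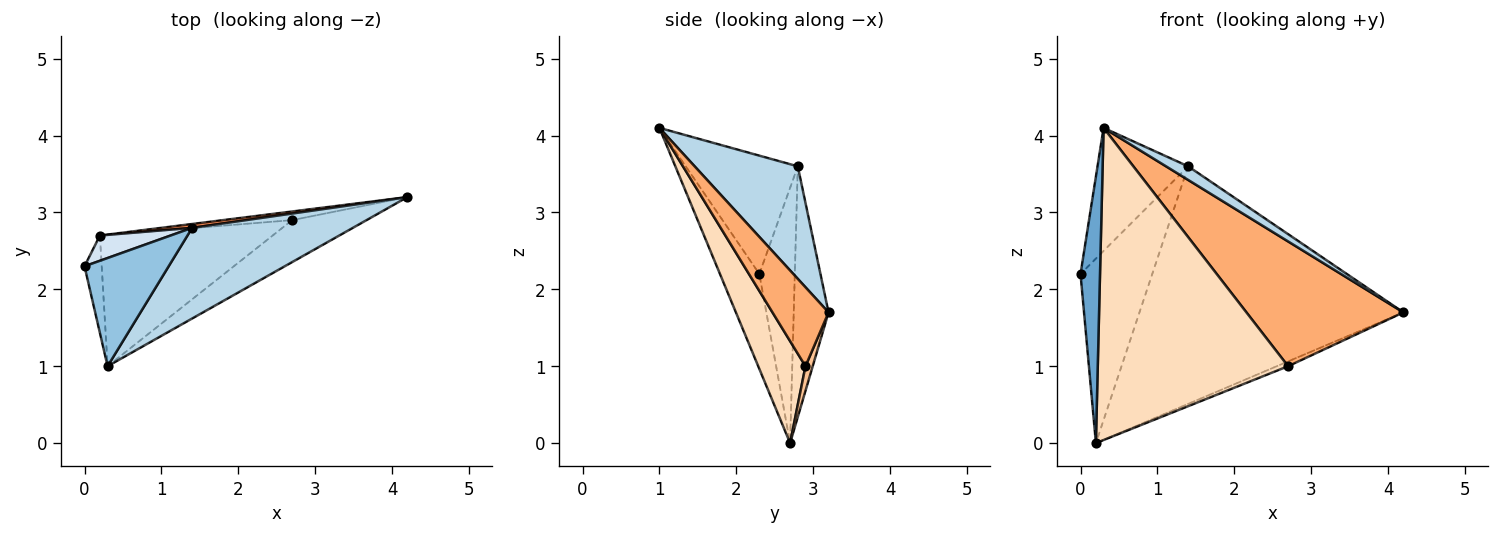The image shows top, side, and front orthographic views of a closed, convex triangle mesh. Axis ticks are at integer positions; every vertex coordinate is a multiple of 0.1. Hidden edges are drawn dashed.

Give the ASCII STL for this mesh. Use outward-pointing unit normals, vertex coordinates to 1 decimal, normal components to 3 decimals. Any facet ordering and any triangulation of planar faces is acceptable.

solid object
 facet normal -0.885 -0.438 -0.160
  outer loop
   vertex 0.2 2.7 0.0
   vertex 0.3 1.0 4.1
   vertex 0.0 2.3 2.2
  endloop
 endfacet
 facet normal -0.680 0.550 0.484
  outer loop
   vertex 1.4 2.8 3.6
   vertex 0.0 2.3 2.2
   vertex 0.3 1.0 4.1
  endloop
 endfacet
 facet normal 0.569 -0.122 0.813
  outer loop
   vertex 1.4 2.8 3.6
   vertex 0.3 1.0 4.1
   vertex 4.2 3.2 1.7
  endloop
 endfacet
 facet normal -0.440 0.890 0.122
  outer loop
   vertex 1.4 2.8 3.6
   vertex 0.2 2.7 0.0
   vertex 0.0 2.3 2.2
  endloop
 endfacet
 facet normal -0.131 0.991 0.016
  outer loop
   vertex 1.4 2.8 3.6
   vertex 4.2 3.2 1.7
   vertex 0.2 2.7 0.0
  endloop
 endfacet
 facet normal 0.321 -0.898 -0.302
  outer loop
   vertex 2.7 2.9 1.0
   vertex 4.2 3.2 1.7
   vertex 0.3 1.0 4.1
  endloop
 endfacet
 facet normal 0.297 0.464 -0.835
  outer loop
   vertex 2.7 2.9 1.0
   vertex 0.2 2.7 0.0
   vertex 4.2 3.2 1.7
  endloop
 endfacet
 facet normal 0.223 -0.899 -0.378
  outer loop
   vertex 2.7 2.9 1.0
   vertex 0.3 1.0 4.1
   vertex 0.2 2.7 0.0
  endloop
 endfacet
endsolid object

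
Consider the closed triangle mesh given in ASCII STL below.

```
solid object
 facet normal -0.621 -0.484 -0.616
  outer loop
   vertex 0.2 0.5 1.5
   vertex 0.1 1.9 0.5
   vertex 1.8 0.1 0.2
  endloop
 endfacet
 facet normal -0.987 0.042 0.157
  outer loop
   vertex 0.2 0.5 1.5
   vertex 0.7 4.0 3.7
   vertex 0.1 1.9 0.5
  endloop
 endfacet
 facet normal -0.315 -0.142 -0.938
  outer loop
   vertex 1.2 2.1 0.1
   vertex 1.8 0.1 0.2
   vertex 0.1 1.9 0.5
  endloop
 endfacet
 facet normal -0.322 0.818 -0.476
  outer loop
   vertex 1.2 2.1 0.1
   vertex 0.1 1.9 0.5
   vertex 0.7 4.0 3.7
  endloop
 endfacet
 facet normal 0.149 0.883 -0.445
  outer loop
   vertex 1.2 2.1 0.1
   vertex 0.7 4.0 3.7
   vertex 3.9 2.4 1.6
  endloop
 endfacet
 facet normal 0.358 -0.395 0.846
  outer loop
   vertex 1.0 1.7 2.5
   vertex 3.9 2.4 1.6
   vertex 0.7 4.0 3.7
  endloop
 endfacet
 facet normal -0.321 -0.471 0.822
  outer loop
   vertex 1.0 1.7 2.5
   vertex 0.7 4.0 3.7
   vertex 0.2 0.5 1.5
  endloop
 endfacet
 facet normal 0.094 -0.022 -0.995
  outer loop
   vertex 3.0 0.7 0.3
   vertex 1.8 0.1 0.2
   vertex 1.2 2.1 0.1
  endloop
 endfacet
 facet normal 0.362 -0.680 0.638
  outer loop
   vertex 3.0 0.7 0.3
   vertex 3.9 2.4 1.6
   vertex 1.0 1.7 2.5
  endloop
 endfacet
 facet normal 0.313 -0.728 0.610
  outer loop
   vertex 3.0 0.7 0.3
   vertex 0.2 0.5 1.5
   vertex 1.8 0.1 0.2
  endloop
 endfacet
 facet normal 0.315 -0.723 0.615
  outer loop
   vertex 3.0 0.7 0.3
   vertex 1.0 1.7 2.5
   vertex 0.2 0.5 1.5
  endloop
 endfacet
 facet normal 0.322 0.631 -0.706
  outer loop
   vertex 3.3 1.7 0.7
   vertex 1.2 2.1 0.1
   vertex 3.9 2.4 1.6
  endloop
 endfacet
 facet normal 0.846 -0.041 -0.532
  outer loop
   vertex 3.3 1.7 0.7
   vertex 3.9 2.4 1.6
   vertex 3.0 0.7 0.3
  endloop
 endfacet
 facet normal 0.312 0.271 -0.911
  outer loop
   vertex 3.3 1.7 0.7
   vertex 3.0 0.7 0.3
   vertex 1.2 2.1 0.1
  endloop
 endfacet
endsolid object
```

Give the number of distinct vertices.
9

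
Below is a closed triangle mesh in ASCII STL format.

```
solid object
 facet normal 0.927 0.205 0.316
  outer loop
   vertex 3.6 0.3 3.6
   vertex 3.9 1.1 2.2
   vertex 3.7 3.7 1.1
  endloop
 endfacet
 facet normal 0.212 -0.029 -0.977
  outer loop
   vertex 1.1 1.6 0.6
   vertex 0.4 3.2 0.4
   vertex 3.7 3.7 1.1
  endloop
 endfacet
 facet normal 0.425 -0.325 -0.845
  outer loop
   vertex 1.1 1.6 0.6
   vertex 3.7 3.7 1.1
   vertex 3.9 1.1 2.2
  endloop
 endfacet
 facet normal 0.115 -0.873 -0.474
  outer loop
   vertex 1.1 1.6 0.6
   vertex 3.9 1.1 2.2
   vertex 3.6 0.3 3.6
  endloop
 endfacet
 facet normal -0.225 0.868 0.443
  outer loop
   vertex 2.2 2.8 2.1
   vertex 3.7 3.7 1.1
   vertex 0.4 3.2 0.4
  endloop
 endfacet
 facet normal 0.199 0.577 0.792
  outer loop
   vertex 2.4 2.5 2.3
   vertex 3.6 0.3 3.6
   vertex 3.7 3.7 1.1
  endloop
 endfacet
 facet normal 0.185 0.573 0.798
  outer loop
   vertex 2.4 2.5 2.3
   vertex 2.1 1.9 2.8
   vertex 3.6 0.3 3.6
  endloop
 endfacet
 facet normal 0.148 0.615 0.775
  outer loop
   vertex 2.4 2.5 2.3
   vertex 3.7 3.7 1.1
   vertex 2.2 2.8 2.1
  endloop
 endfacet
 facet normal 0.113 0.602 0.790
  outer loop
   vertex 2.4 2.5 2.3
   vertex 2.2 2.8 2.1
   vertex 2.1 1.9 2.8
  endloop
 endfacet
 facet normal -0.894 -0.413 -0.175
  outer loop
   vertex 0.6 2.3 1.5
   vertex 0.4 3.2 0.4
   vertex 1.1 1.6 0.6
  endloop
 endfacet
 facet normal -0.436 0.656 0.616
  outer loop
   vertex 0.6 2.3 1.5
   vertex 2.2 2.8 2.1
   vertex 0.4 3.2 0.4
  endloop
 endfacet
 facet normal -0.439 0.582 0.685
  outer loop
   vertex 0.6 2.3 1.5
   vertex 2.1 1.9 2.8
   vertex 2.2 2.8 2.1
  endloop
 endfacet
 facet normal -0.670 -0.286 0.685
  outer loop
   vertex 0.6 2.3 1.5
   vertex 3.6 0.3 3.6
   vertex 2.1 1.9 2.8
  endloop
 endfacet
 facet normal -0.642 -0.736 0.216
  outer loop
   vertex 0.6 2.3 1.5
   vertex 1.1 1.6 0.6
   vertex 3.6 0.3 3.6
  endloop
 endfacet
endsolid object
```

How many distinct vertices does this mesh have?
9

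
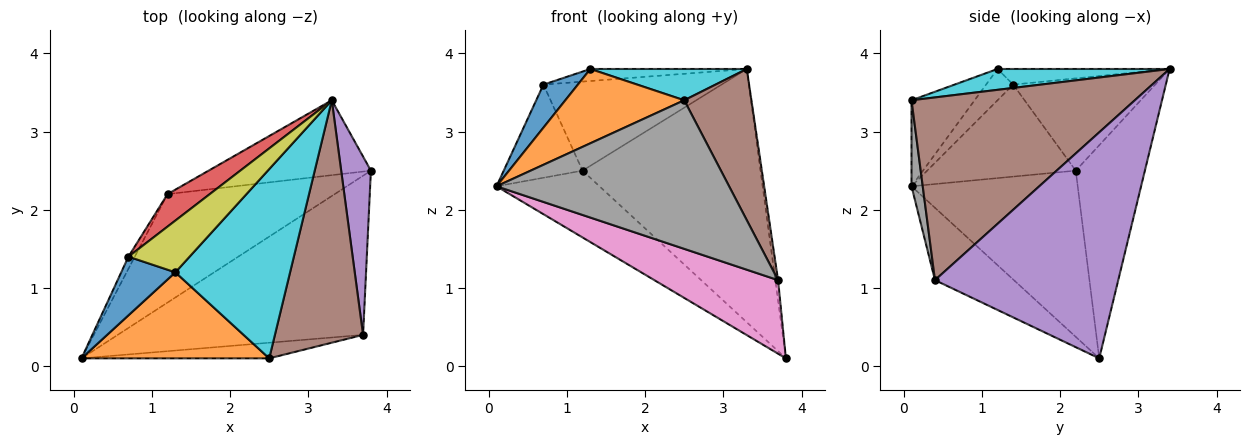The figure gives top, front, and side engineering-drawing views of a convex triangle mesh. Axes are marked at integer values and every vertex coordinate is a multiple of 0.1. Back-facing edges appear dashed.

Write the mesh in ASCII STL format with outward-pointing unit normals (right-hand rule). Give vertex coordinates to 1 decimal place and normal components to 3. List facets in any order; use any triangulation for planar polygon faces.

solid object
 facet normal -0.646 0.400 -0.650
  outer loop
   vertex 1.2 2.2 2.5
   vertex 3.8 2.5 0.1
   vertex 0.1 0.1 2.3
  endloop
 endfacet
 facet normal -0.882 0.468 -0.061
  outer loop
   vertex 1.2 2.2 2.5
   vertex 0.1 0.1 2.3
   vertex 0.7 1.4 3.6
  endloop
 endfacet
 facet normal -0.349 0.899 -0.266
  outer loop
   vertex 1.2 2.2 2.5
   vertex 3.3 3.4 3.8
   vertex 3.8 2.5 0.1
  endloop
 endfacet
 facet normal -0.599 0.752 0.274
  outer loop
   vertex 1.2 2.2 2.5
   vertex 0.7 1.4 3.6
   vertex 3.3 3.4 3.8
  endloop
 endfacet
 facet normal 0.991 0.015 0.130
  outer loop
   vertex 3.7 0.4 1.1
   vertex 3.8 2.5 0.1
   vertex 3.3 3.4 3.8
  endloop
 endfacet
 facet normal 0.869 -0.262 0.419
  outer loop
   vertex 3.7 0.4 1.1
   vertex 3.3 3.4 3.8
   vertex 2.5 0.1 3.4
  endloop
 endfacet
 facet normal -0.259 -0.405 -0.877
  outer loop
   vertex 3.7 0.4 1.1
   vertex 0.1 0.1 2.3
   vertex 3.8 2.5 0.1
  endloop
 endfacet
 facet normal 0.048 -0.993 -0.105
  outer loop
   vertex 3.7 0.4 1.1
   vertex 2.5 0.1 3.4
   vertex 0.1 0.1 2.3
  endloop
 endfacet
 facet normal -0.242 0.220 0.945
  outer loop
   vertex 1.3 1.2 3.8
   vertex 3.3 3.4 3.8
   vertex 0.7 1.4 3.6
  endloop
 endfacet
 facet normal 0.177 -0.161 0.971
  outer loop
   vertex 1.3 1.2 3.8
   vertex 2.5 0.1 3.4
   vertex 3.3 3.4 3.8
  endloop
 endfacet
 facet normal -0.422 -0.536 0.731
  outer loop
   vertex 1.3 1.2 3.8
   vertex 0.7 1.4 3.6
   vertex 0.1 0.1 2.3
  endloop
 endfacet
 facet normal -0.328 -0.618 0.715
  outer loop
   vertex 1.3 1.2 3.8
   vertex 0.1 0.1 2.3
   vertex 2.5 0.1 3.4
  endloop
 endfacet
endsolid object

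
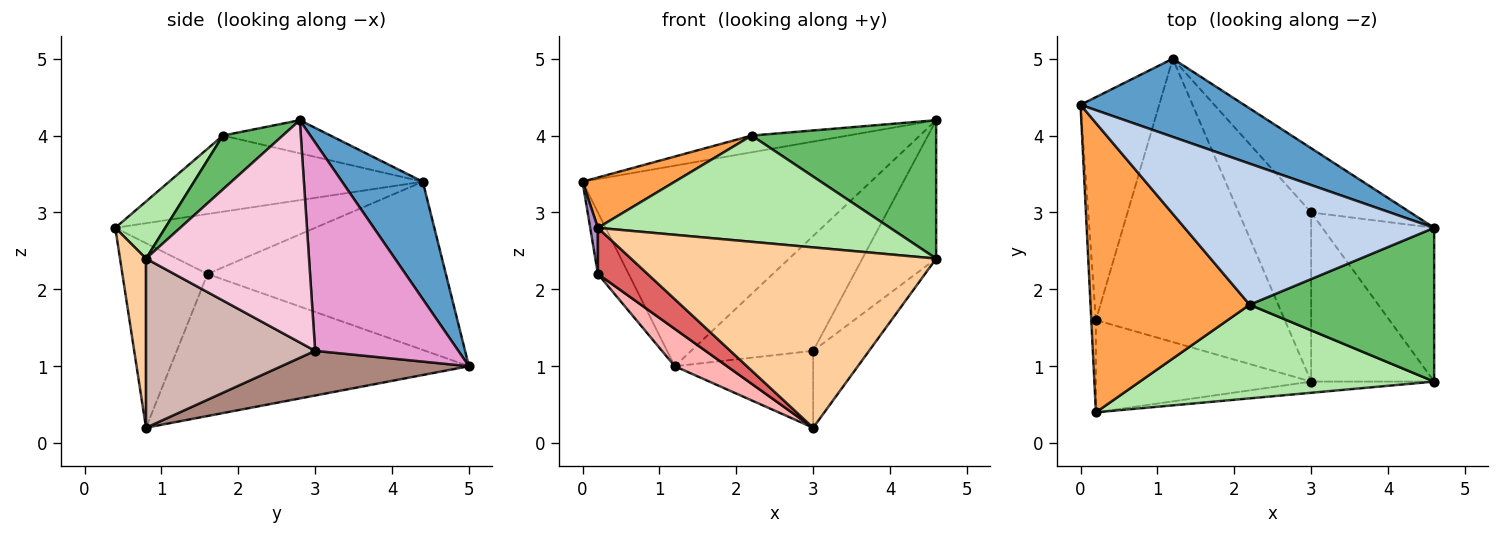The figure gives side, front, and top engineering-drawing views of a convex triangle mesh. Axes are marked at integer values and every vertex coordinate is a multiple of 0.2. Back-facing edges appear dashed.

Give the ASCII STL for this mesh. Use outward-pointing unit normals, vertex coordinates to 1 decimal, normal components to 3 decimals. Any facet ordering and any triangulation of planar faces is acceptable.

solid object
 facet normal 0.252 0.901 0.352
  outer loop
   vertex 1.2 5.0 1.0
   vertex 0.0 4.4 3.4
   vertex 4.6 2.8 4.2
  endloop
 endfacet
 facet normal -0.131 0.117 0.985
  outer loop
   vertex 2.2 1.8 4.0
   vertex 4.6 2.8 4.2
   vertex 0.0 4.4 3.4
  endloop
 endfacet
 facet normal -0.426 -0.155 0.891
  outer loop
   vertex 2.2 1.8 4.0
   vertex 0.0 4.4 3.4
   vertex 0.2 0.4 2.8
  endloop
 endfacet
 facet normal 0.085 -0.994 -0.062
  outer loop
   vertex 4.6 0.8 2.4
   vertex 0.2 0.4 2.8
   vertex 3.0 0.8 0.2
  endloop
 endfacet
 facet normal 0.212 -0.654 0.726
  outer loop
   vertex 4.6 0.8 2.4
   vertex 4.6 2.8 4.2
   vertex 2.2 1.8 4.0
  endloop
 endfacet
 facet normal 0.127 -0.744 0.656
  outer loop
   vertex 4.6 0.8 2.4
   vertex 2.2 1.8 4.0
   vertex 0.2 0.4 2.8
  endloop
 endfacet
 facet normal -0.608 -0.355 -0.710
  outer loop
   vertex 0.2 1.6 2.2
   vertex 3.0 0.8 0.2
   vertex 0.2 0.4 2.8
  endloop
 endfacet
 facet normal -0.598 -0.105 -0.795
  outer loop
   vertex 0.2 1.6 2.2
   vertex 1.2 5.0 1.0
   vertex 3.0 0.8 0.2
  endloop
 endfacet
 facet normal -0.996 -0.038 -0.077
  outer loop
   vertex 0.2 1.6 2.2
   vertex 0.2 0.4 2.8
   vertex 0.0 4.4 3.4
  endloop
 endfacet
 facet normal -0.900 0.116 -0.421
  outer loop
   vertex 0.2 1.6 2.2
   vertex 0.0 4.4 3.4
   vertex 1.2 5.0 1.0
  endloop
 endfacet
 facet normal 0.489 0.361 -0.794
  outer loop
   vertex 3.0 3.0 1.2
   vertex 3.0 0.8 0.2
   vertex 1.2 5.0 1.0
  endloop
 endfacet
 facet normal 0.781 0.258 -0.568
  outer loop
   vertex 3.0 3.0 1.2
   vertex 4.6 0.8 2.4
   vertex 3.0 0.8 0.2
  endloop
 endfacet
 facet normal 0.715 0.610 -0.341
  outer loop
   vertex 3.0 3.0 1.2
   vertex 1.2 5.0 1.0
   vertex 4.6 2.8 4.2
  endloop
 endfacet
 facet normal 0.828 0.375 -0.417
  outer loop
   vertex 3.0 3.0 1.2
   vertex 4.6 2.8 4.2
   vertex 4.6 0.8 2.4
  endloop
 endfacet
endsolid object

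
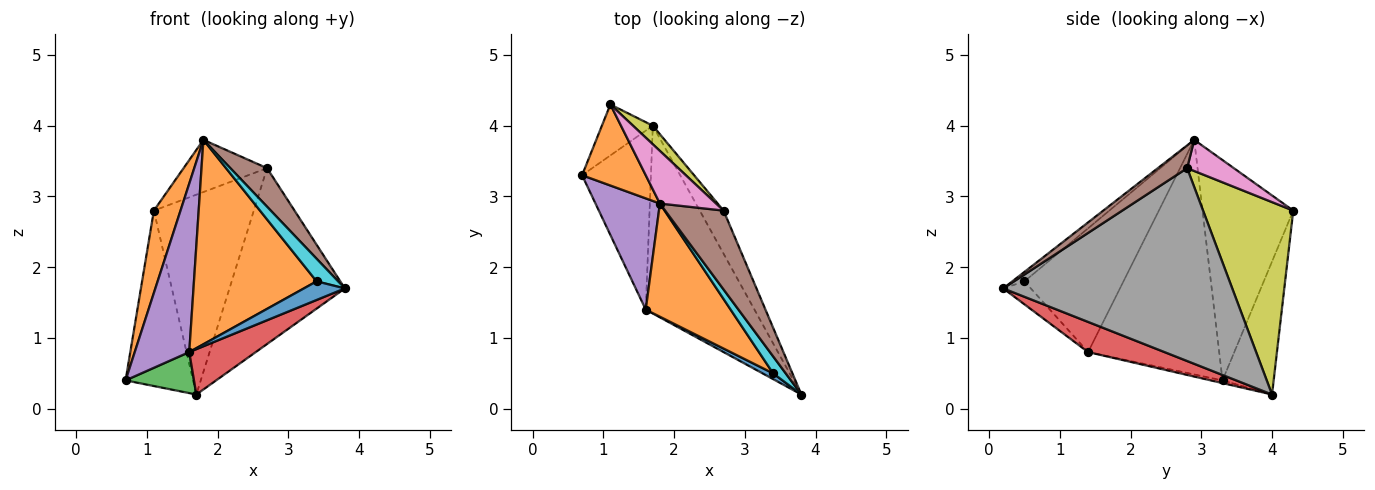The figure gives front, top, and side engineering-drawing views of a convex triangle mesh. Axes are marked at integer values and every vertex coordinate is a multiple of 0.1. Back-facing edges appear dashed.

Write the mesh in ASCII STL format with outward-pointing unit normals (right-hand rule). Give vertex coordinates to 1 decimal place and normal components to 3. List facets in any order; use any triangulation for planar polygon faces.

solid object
 facet normal -0.589 0.776 -0.225
  outer loop
   vertex 1.1 4.3 2.8
   vertex 1.7 4.0 0.2
   vertex 0.7 3.3 0.4
  endloop
 endfacet
 facet normal -0.925 -0.271 0.267
  outer loop
   vertex 1.1 4.3 2.8
   vertex 0.7 3.3 0.4
   vertex 1.8 2.9 3.8
  endloop
 endfacet
 facet normal -0.038 -0.223 -0.974
  outer loop
   vertex 1.6 1.4 0.8
   vertex 0.7 3.3 0.4
   vertex 1.7 4.0 0.2
  endloop
 endfacet
 facet normal 0.260 -0.227 -0.939
  outer loop
   vertex 1.6 1.4 0.8
   vertex 1.7 4.0 0.2
   vertex 3.8 0.2 1.7
  endloop
 endfacet
 facet normal -0.895 -0.372 0.246
  outer loop
   vertex 1.6 1.4 0.8
   vertex 1.8 2.9 3.8
   vertex 0.7 3.3 0.4
  endloop
 endfacet
 facet normal 0.331 -0.414 0.848
  outer loop
   vertex 2.7 2.8 3.4
   vertex 1.8 2.9 3.8
   vertex 3.8 0.2 1.7
  endloop
 endfacet
 facet normal 0.366 0.655 0.661
  outer loop
   vertex 2.7 2.8 3.4
   vertex 1.1 4.3 2.8
   vertex 1.8 2.9 3.8
  endloop
 endfacet
 facet normal 0.888 0.447 -0.110
  outer loop
   vertex 2.7 2.8 3.4
   vertex 3.8 0.2 1.7
   vertex 1.7 4.0 0.2
  endloop
 endfacet
 facet normal 0.668 0.741 0.069
  outer loop
   vertex 2.7 2.8 3.4
   vertex 1.7 4.0 0.2
   vertex 1.1 4.3 2.8
  endloop
 endfacet
 facet normal -0.410 -0.730 0.547
  outer loop
   vertex 3.4 0.5 1.8
   vertex 3.8 0.2 1.7
   vertex 1.8 2.9 3.8
  endloop
 endfacet
 facet normal -0.540 -0.804 0.249
  outer loop
   vertex 3.4 0.5 1.8
   vertex 1.6 1.4 0.8
   vertex 3.8 0.2 1.7
  endloop
 endfacet
 facet normal -0.577 -0.714 0.396
  outer loop
   vertex 3.4 0.5 1.8
   vertex 1.8 2.9 3.8
   vertex 1.6 1.4 0.8
  endloop
 endfacet
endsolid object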